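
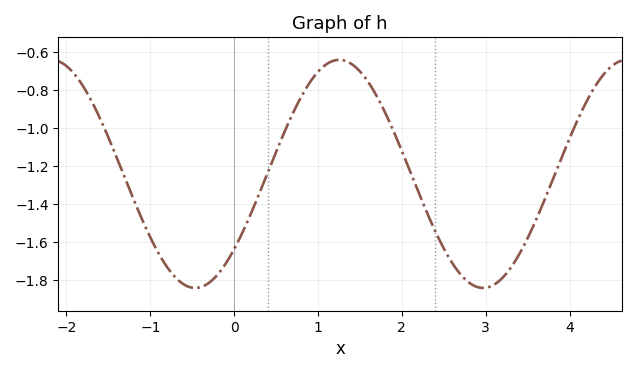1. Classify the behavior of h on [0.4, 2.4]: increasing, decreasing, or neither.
neither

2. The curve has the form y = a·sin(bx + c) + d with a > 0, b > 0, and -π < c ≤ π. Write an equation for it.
y = 0.6sin(1.8x - 0.72) - 1.24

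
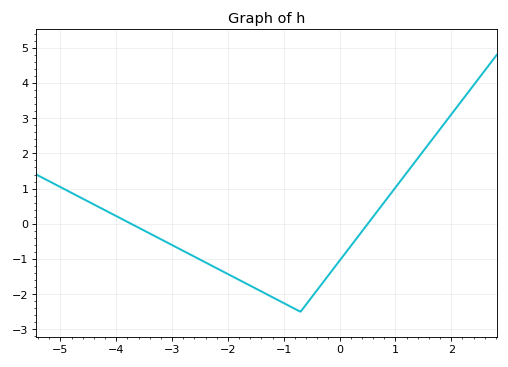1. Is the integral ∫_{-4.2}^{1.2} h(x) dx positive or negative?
negative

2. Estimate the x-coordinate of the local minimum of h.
-0.699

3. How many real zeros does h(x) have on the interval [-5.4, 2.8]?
2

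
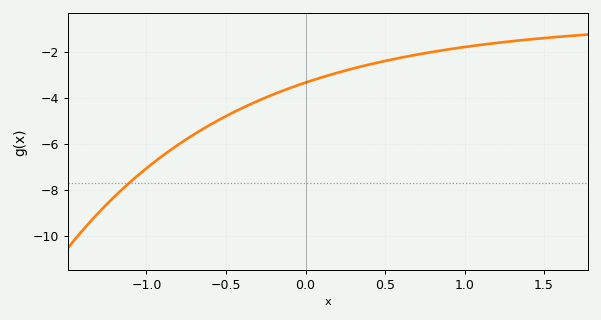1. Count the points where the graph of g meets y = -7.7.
1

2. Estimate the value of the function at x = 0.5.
-2.4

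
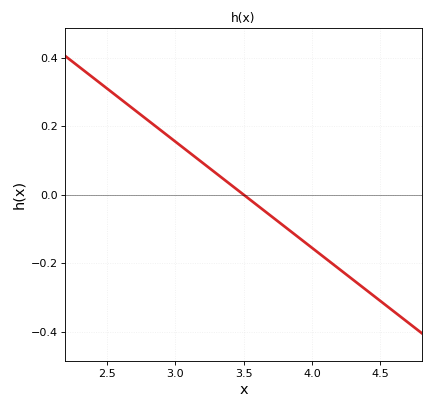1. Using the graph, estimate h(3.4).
0.031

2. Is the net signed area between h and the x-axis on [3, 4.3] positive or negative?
negative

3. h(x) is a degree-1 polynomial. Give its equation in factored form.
y = -0.31(x - 3.5)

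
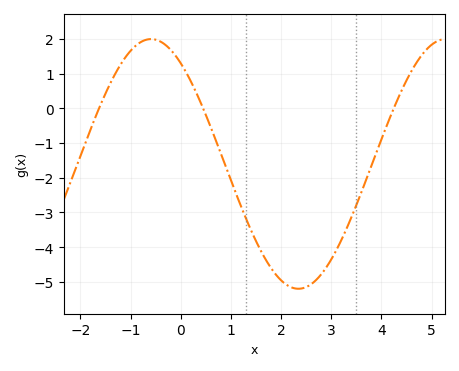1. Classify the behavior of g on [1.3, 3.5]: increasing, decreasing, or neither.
neither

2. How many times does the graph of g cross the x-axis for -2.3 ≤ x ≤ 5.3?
3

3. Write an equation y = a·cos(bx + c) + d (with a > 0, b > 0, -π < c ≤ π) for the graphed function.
y = 3.6cos(1.07x + 0.632) - 1.6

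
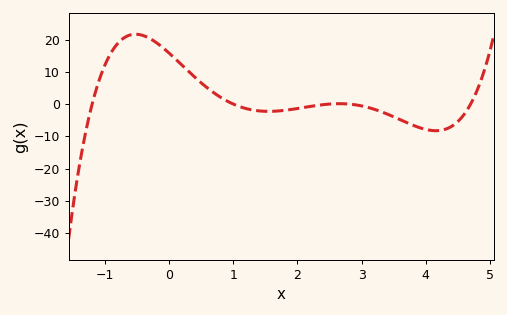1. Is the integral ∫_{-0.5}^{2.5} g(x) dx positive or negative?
positive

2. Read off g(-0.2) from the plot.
19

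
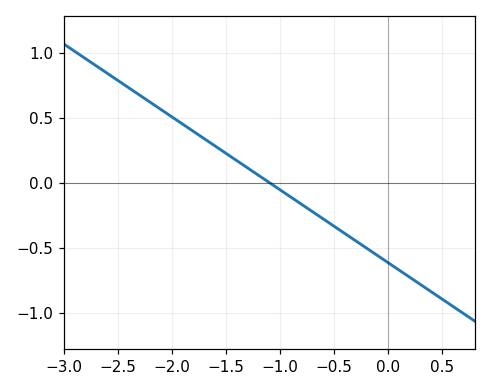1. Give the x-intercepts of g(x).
-1.1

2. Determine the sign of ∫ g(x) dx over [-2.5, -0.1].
positive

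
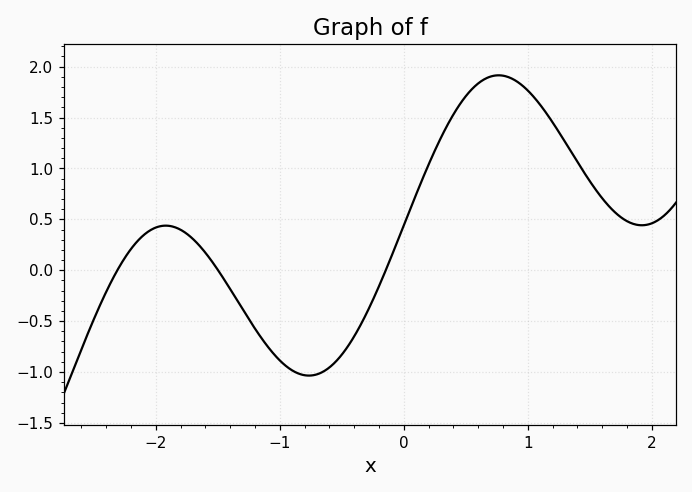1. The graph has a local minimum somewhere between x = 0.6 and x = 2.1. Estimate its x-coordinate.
1.9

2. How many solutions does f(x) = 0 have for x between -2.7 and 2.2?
3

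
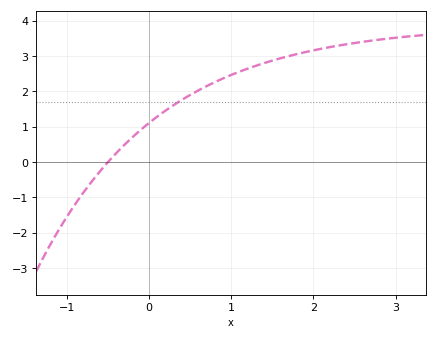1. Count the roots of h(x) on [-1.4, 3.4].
1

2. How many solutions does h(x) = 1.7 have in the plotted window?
1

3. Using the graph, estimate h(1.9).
3.11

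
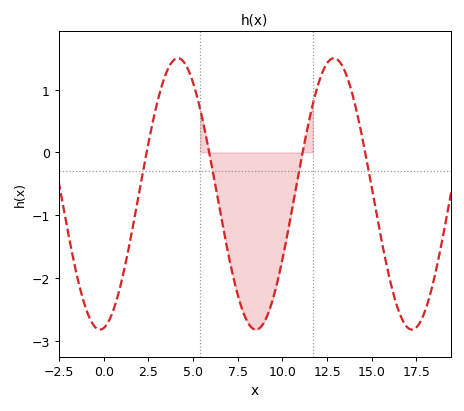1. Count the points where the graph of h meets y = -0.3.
4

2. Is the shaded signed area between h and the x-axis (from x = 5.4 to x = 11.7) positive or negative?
negative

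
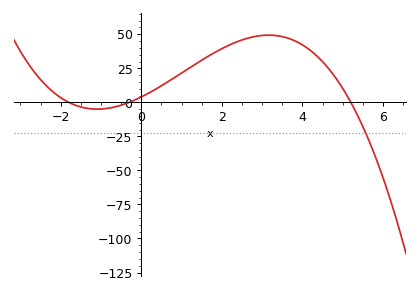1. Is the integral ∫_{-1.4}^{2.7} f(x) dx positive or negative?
positive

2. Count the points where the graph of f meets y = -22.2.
1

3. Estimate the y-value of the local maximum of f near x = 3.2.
49.4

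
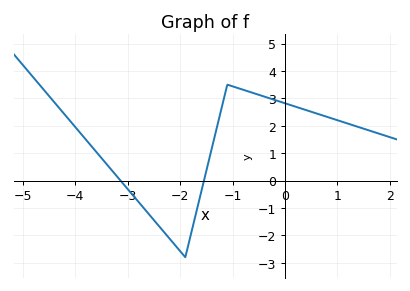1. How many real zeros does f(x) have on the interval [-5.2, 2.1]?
2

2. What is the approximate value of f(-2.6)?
-1.21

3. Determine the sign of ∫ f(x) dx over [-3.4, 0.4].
positive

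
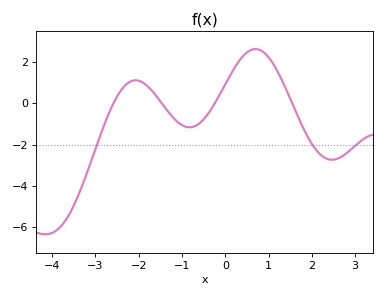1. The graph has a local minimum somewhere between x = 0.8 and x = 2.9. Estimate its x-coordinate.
2.4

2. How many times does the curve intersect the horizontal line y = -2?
3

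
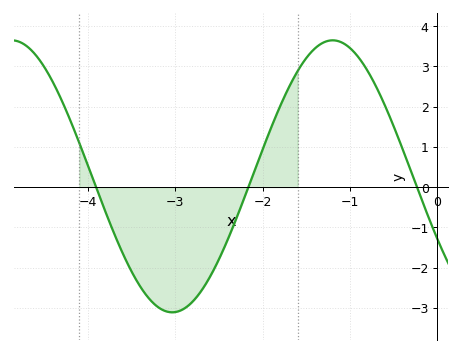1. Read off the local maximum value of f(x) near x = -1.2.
3.65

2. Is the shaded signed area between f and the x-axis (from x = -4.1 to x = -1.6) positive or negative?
negative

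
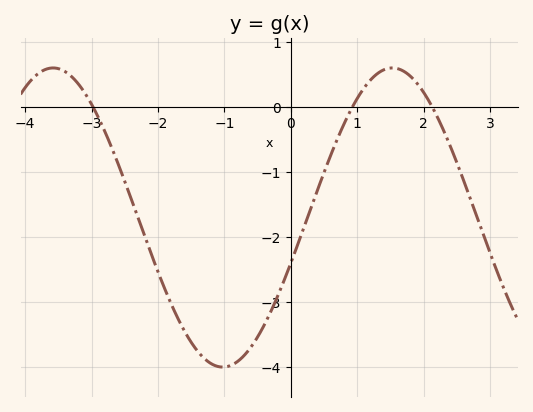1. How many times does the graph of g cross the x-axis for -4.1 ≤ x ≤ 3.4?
3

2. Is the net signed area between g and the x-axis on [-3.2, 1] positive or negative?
negative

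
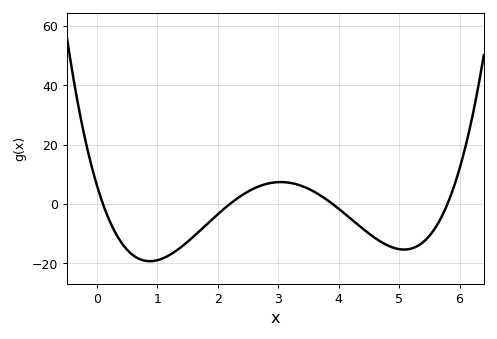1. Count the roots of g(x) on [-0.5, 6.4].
4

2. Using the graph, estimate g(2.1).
-1.68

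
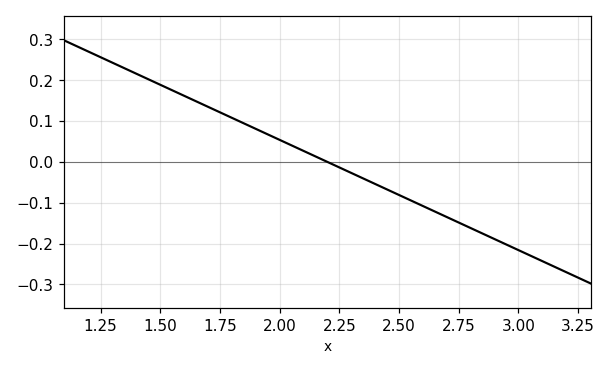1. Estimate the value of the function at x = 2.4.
-0.05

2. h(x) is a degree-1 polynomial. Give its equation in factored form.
y = -0.27(x - 2.2)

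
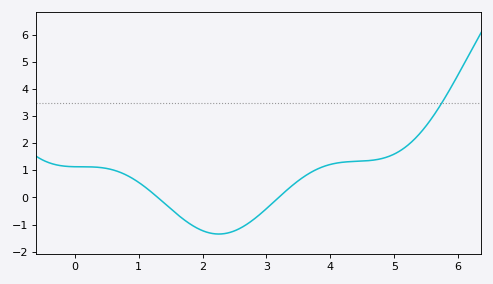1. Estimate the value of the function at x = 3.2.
0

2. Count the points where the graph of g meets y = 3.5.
1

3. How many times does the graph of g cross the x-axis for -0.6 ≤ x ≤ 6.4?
2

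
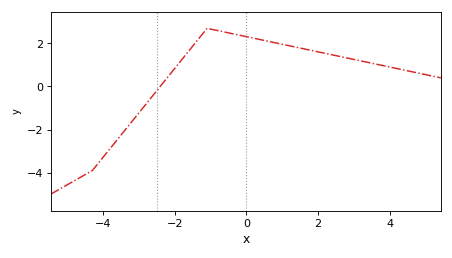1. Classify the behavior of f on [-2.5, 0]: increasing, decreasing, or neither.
neither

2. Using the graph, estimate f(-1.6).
1.67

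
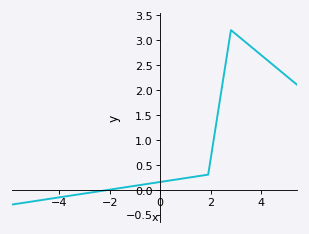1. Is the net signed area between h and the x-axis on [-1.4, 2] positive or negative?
positive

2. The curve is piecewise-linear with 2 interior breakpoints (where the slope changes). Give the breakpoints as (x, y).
(1.9, 0.3); (2.8, 3.2)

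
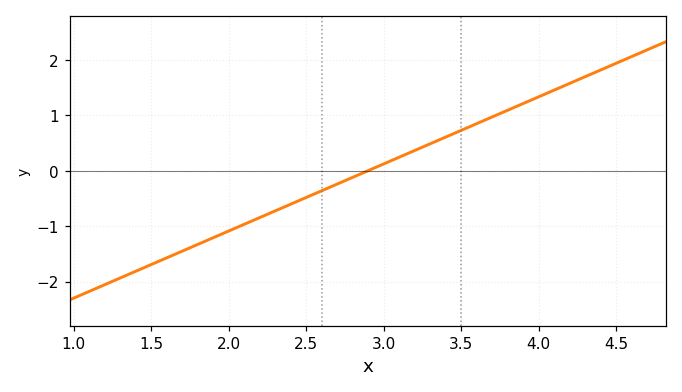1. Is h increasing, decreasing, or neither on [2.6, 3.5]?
increasing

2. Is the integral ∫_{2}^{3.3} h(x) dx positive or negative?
negative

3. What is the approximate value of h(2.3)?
-0.726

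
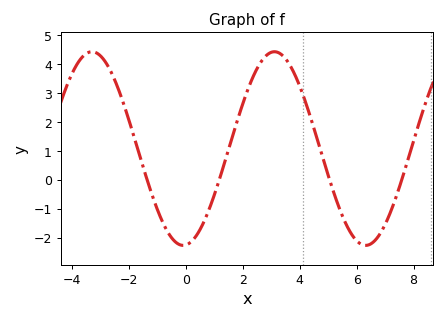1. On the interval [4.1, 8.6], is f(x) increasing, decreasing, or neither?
neither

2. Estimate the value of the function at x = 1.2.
0.08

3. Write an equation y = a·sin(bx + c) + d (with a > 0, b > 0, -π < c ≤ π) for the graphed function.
y = 3.34sin(0.98x - 1.48) + 1.08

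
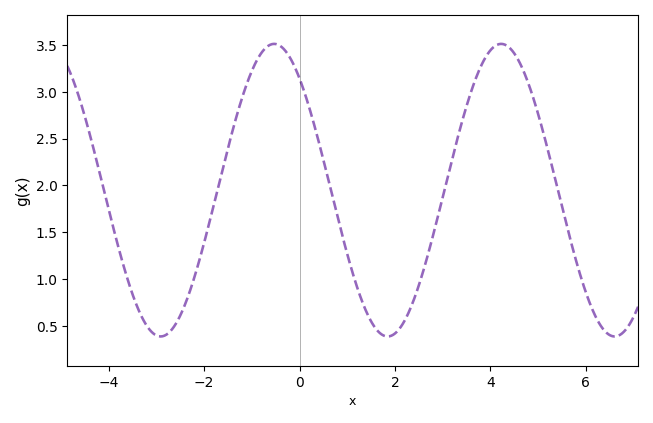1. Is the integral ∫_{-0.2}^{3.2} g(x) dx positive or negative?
positive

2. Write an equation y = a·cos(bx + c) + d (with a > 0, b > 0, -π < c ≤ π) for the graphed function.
y = 1.56cos(1.3x + 0.7) + 1.95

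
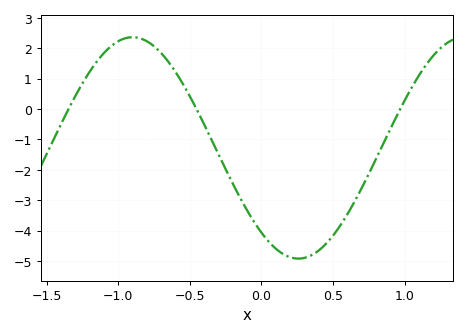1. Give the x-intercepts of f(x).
-1.35, -0.454, 0.97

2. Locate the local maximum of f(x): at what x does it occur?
-0.901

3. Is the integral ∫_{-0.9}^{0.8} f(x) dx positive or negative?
negative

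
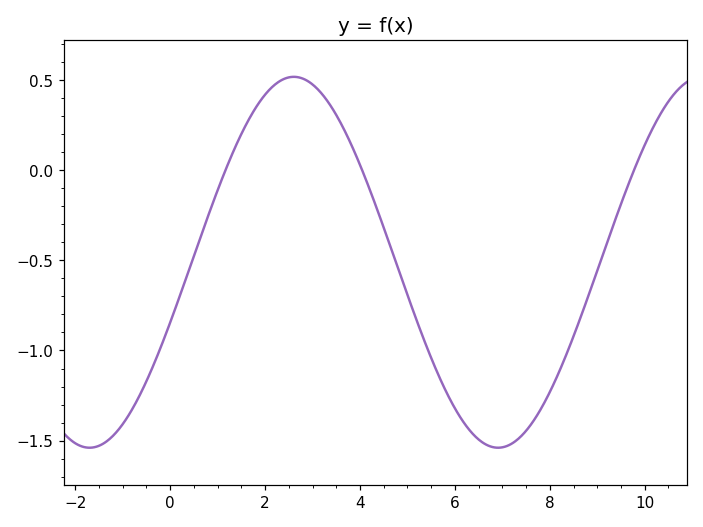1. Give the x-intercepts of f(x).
1.16, 4.05, 9.77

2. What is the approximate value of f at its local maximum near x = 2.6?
0.52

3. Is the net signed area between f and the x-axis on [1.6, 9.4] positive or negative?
negative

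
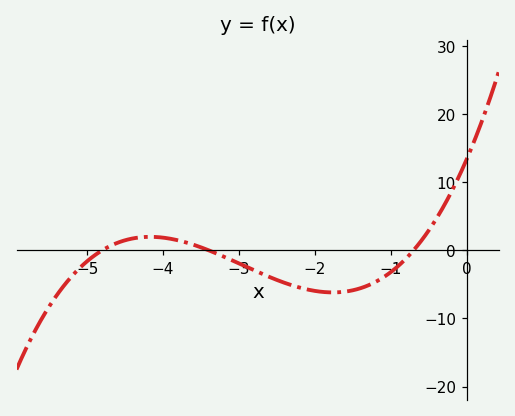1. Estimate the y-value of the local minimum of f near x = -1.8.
-6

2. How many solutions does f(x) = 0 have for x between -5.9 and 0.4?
3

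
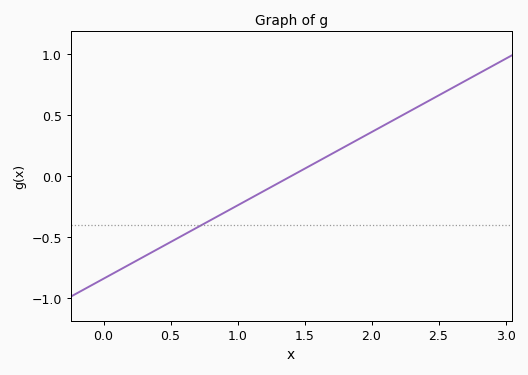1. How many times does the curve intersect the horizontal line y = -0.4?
1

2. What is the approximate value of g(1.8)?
0.24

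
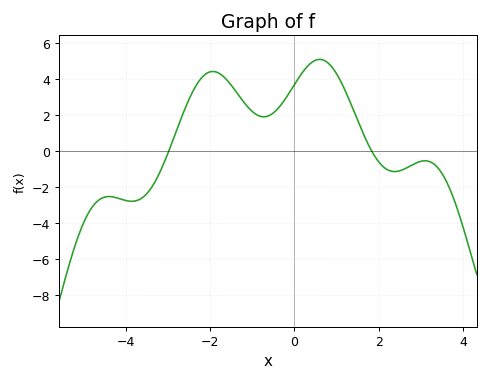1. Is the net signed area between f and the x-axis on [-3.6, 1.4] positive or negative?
positive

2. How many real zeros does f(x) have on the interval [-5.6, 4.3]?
2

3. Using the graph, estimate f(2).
-0.594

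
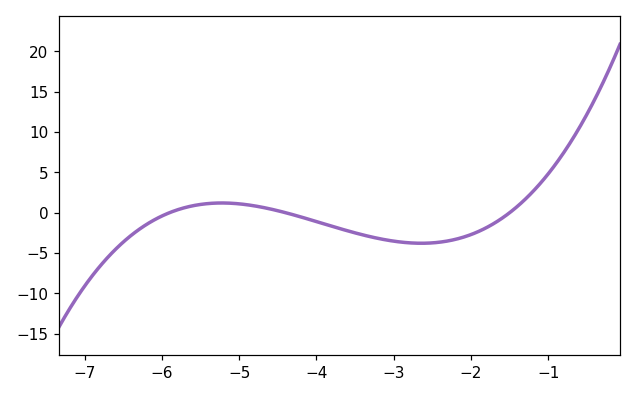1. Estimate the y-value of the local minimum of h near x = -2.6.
-4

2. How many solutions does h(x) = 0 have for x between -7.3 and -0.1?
3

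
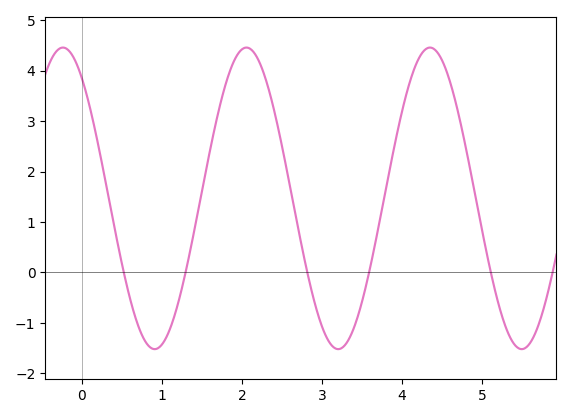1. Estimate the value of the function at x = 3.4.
-1.1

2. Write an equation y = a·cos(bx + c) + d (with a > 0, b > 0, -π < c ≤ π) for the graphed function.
y = 2.99cos(2.7x + 0.65) + 1.47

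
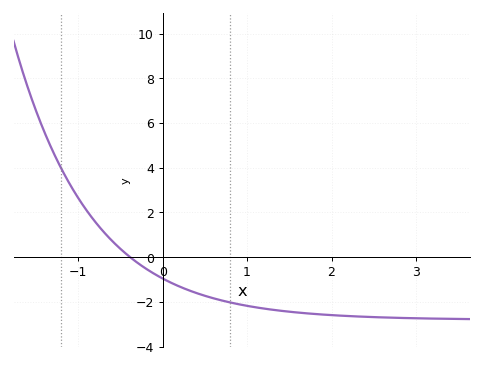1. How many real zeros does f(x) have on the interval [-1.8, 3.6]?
1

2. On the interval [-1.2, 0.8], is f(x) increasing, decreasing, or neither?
decreasing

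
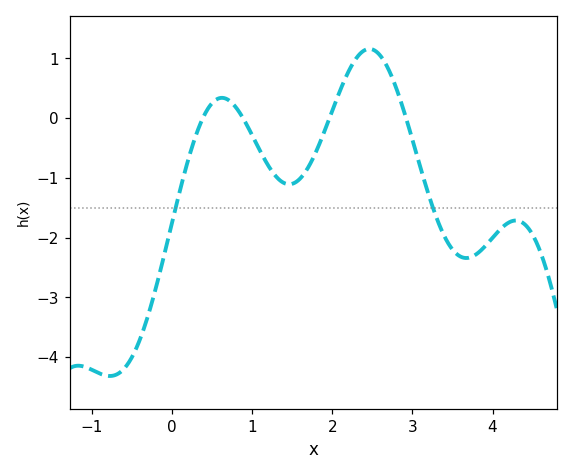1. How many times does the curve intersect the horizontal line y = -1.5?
2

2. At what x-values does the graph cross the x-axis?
0.385, 0.886, 1.97, 2.92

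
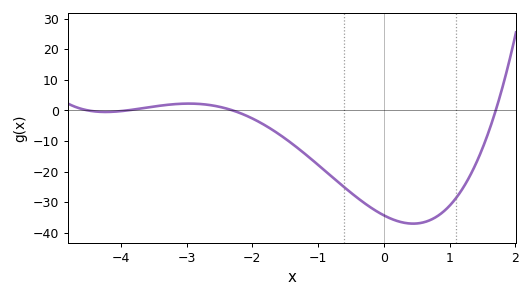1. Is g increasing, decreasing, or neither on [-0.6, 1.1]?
neither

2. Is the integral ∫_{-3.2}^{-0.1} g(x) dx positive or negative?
negative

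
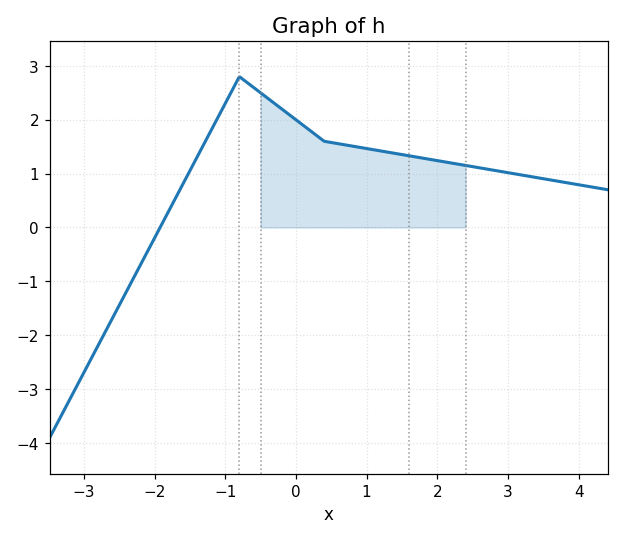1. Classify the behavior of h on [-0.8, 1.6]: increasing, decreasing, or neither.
decreasing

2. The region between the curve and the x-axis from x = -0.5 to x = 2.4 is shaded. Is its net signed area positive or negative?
positive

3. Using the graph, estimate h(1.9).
1.3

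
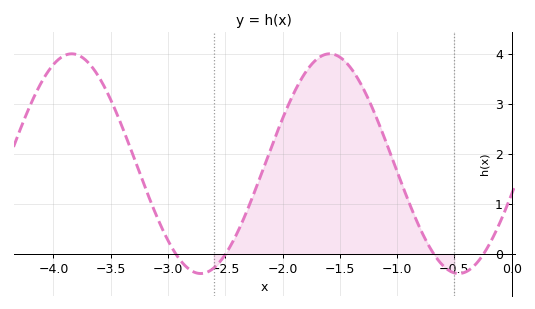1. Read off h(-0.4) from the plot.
-0.4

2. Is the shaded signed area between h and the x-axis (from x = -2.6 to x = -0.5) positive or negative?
positive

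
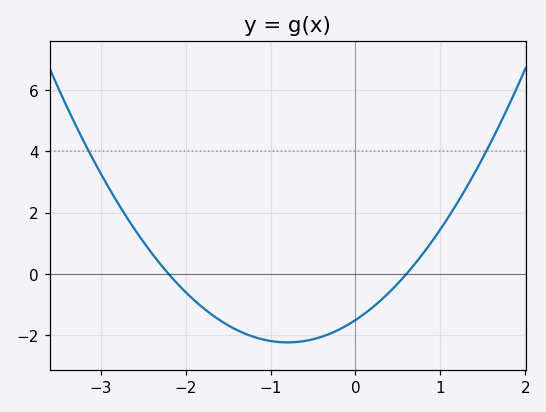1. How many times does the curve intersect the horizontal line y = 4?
2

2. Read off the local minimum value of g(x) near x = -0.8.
-2.23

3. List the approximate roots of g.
-2.2, 0.6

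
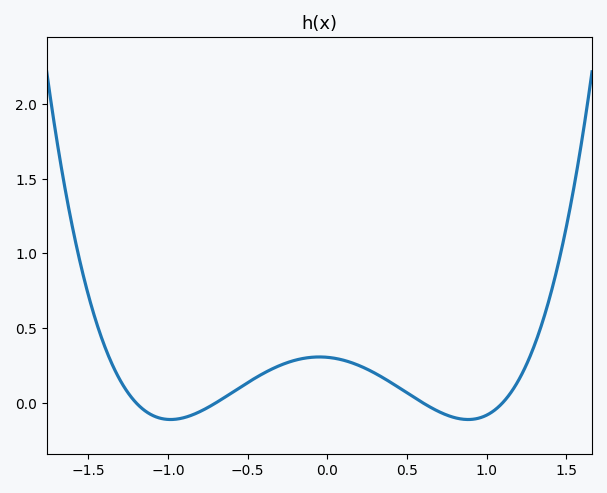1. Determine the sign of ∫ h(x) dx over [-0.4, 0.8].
positive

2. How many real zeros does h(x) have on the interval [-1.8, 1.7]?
4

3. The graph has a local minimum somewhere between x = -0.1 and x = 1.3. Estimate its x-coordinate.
0.9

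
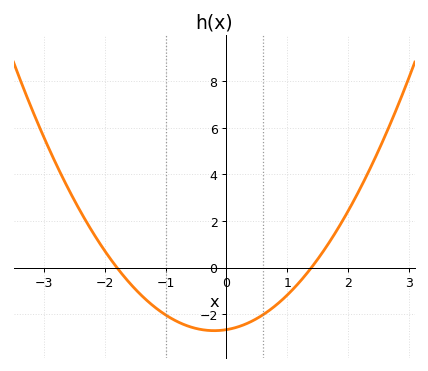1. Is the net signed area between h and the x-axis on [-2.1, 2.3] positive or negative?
negative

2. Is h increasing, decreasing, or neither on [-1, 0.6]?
neither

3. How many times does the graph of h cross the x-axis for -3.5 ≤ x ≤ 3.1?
2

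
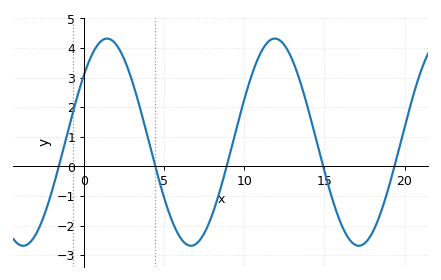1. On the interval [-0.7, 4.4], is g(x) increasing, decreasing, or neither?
neither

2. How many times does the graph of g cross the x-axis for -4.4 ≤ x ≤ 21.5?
5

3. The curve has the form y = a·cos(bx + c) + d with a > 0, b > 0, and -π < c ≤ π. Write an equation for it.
y = 3.5cos(0.6x - 0.86) + 0.82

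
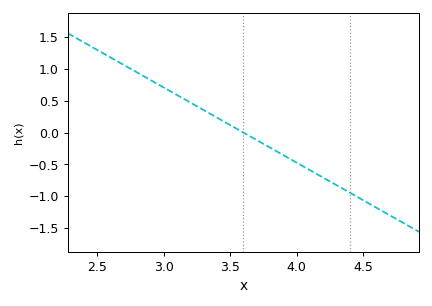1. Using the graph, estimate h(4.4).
-0.95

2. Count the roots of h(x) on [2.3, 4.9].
1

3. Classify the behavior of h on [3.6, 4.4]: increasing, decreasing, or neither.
decreasing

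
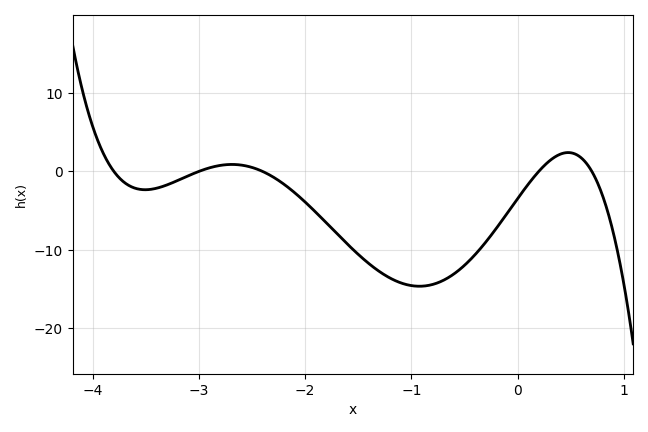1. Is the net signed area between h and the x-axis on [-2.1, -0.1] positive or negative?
negative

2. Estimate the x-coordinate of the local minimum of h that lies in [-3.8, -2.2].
-3.5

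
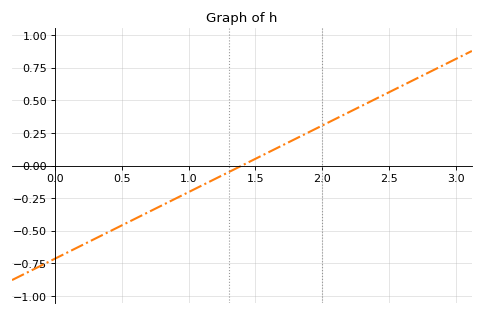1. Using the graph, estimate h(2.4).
0.51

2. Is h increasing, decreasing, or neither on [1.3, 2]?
increasing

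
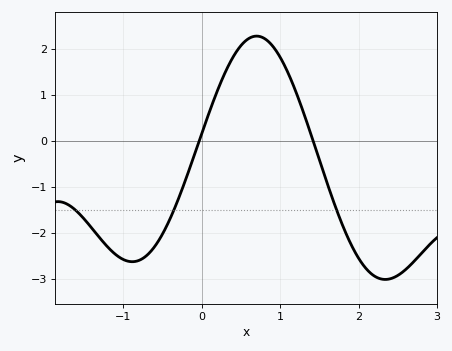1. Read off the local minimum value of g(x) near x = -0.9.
-2.6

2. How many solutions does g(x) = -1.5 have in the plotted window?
3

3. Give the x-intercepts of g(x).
0, 1.4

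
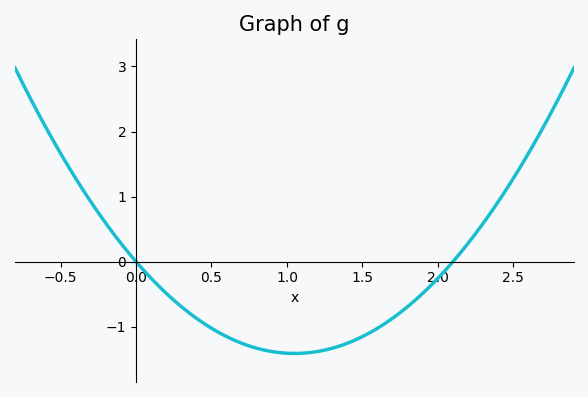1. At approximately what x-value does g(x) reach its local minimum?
1.05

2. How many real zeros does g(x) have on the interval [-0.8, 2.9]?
2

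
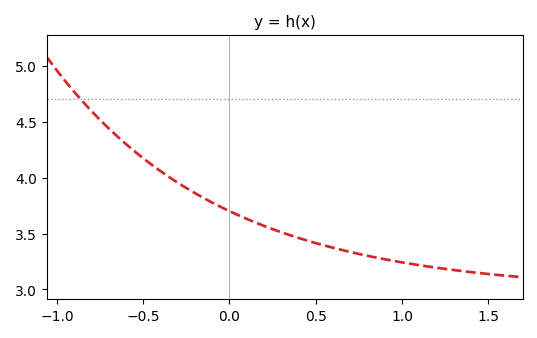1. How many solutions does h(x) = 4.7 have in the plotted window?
1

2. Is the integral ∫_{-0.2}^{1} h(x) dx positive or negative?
positive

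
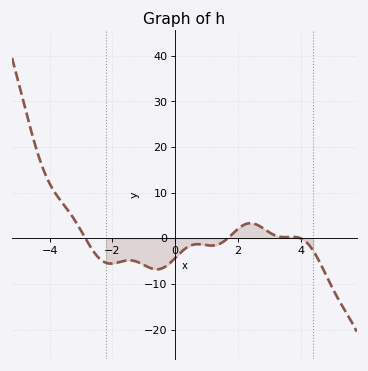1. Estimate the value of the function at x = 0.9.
-1.41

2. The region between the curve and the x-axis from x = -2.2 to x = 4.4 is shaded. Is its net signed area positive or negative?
negative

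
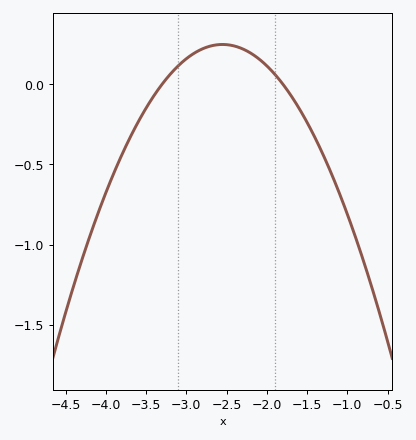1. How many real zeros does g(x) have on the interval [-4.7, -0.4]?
2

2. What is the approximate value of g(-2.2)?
0.194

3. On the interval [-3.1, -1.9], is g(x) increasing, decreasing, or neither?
neither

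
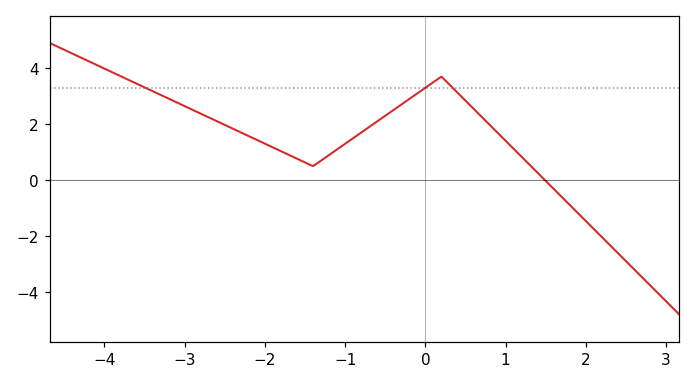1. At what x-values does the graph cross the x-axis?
1.49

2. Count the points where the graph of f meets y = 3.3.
3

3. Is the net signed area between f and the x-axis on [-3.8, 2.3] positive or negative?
positive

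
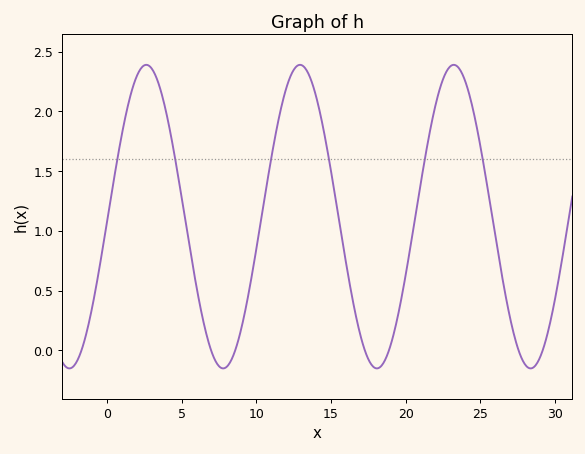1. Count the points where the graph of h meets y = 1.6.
6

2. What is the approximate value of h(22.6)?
2.3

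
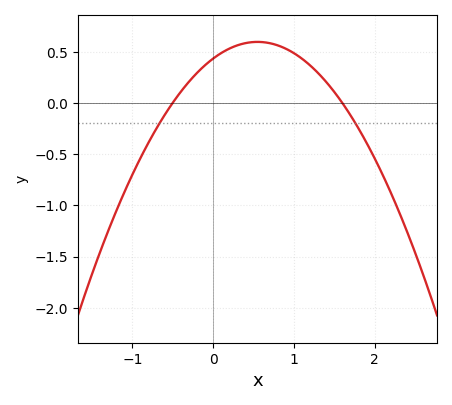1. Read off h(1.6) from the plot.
0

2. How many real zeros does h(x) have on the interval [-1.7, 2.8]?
2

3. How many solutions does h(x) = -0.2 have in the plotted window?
2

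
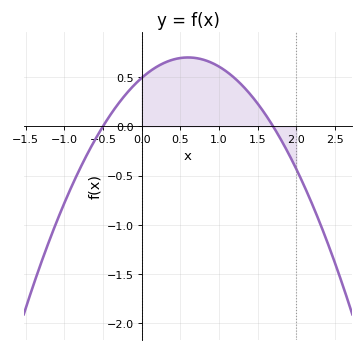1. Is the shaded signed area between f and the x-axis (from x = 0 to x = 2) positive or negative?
positive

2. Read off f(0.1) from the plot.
0.557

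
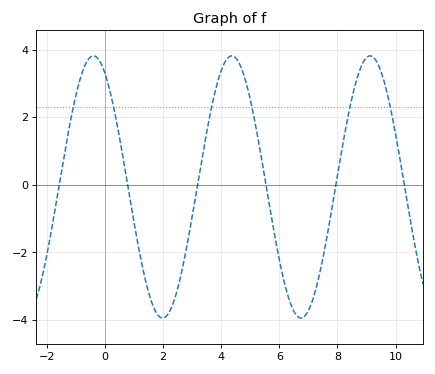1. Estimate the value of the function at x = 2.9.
-1.44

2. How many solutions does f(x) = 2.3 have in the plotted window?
6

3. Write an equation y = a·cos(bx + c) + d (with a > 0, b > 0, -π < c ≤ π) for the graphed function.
y = 3.88cos(1.32x + 0.52) - 0.06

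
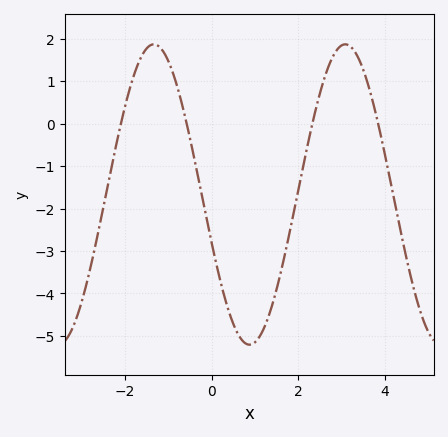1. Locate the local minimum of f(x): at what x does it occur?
0.8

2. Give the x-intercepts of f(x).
-2, -0.6, 2.4, 3.8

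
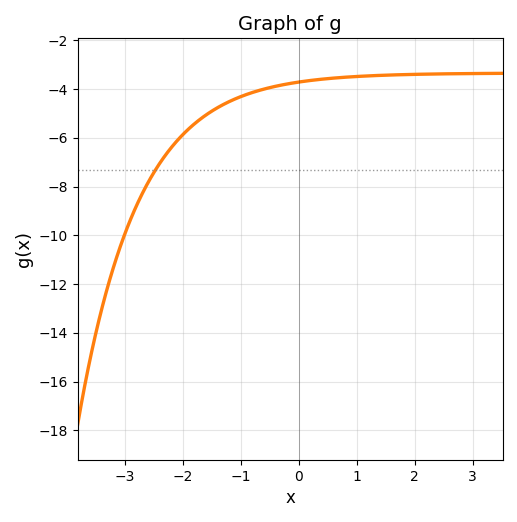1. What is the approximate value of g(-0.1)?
-3.8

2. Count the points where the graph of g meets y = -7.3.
1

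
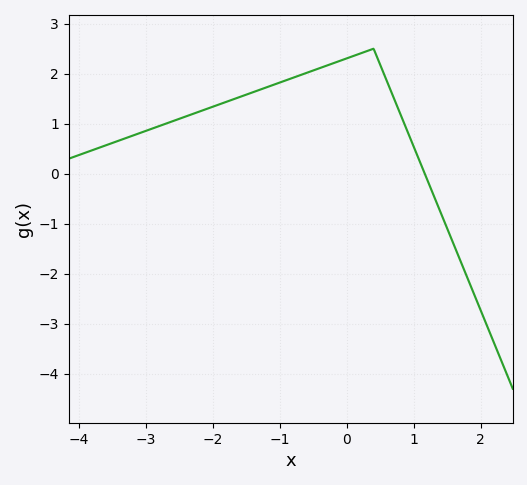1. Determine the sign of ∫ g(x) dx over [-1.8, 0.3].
positive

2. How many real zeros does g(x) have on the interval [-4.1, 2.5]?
1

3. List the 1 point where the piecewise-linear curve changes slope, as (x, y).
(0.4, 2.5)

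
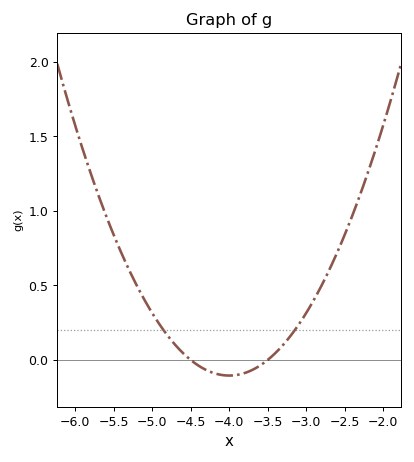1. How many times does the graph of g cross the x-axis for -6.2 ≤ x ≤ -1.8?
2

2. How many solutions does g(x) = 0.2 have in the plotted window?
2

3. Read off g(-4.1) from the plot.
-0.101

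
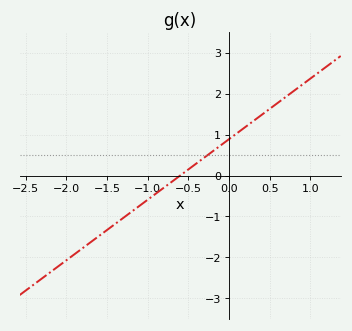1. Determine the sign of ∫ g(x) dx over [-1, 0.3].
positive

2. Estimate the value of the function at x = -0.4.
0.3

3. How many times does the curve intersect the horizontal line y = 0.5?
1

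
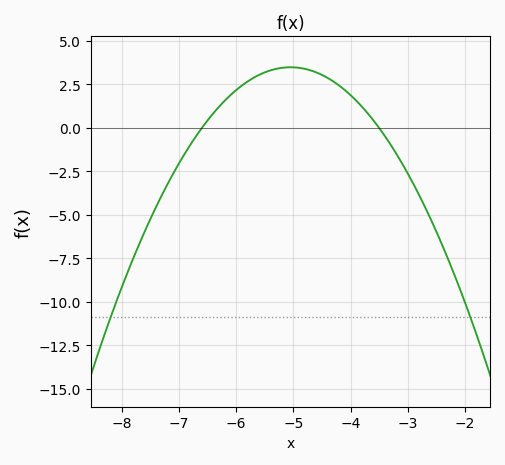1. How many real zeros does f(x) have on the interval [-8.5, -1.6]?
2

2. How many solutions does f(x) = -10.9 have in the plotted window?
2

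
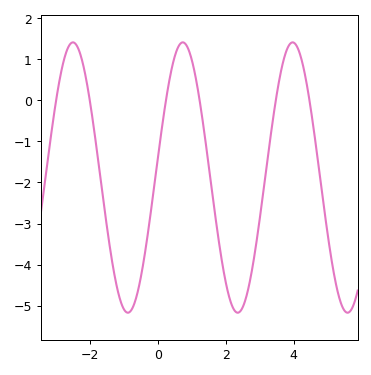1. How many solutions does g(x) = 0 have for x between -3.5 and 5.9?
6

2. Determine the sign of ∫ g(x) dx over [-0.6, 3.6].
negative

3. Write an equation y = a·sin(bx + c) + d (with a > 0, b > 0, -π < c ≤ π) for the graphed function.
y = 3.29sin(1.94x + 0.16) - 1.88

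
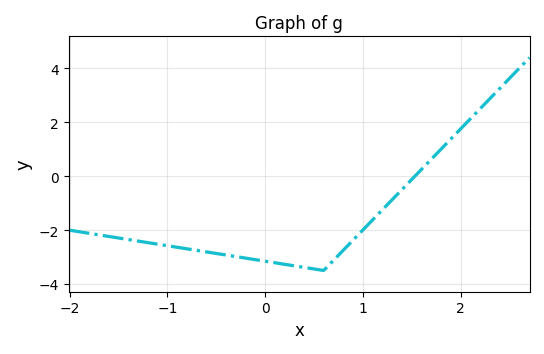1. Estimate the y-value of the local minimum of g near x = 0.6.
-3.4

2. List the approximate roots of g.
1.5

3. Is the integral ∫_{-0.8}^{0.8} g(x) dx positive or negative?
negative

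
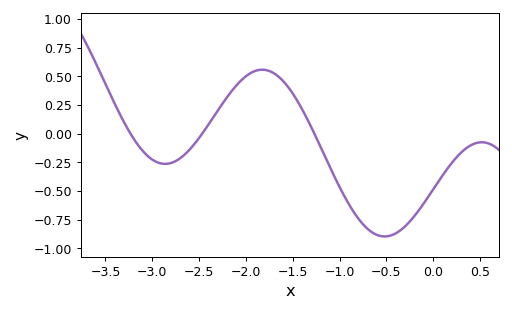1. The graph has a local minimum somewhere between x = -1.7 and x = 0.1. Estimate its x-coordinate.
-0.5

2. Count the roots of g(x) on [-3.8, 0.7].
3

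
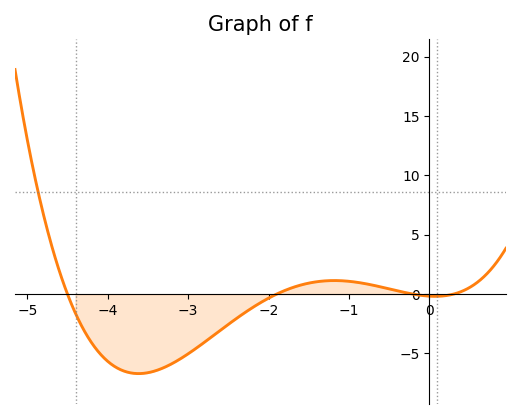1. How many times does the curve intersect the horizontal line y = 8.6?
1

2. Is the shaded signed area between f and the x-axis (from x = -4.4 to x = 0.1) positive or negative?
negative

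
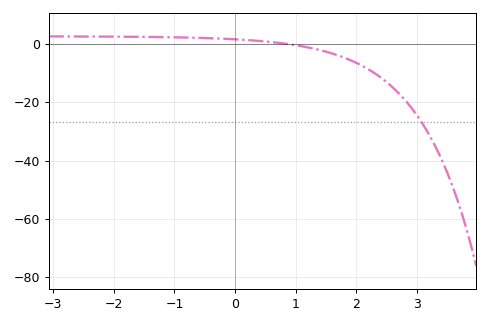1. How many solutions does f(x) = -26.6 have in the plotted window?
1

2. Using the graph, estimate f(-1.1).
2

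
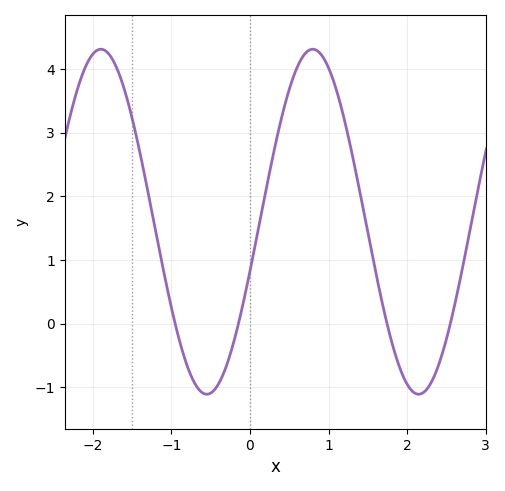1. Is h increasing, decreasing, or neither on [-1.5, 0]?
neither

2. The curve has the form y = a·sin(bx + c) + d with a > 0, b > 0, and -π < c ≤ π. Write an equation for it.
y = 2.71sin(2.3x - 0.29) + 1.6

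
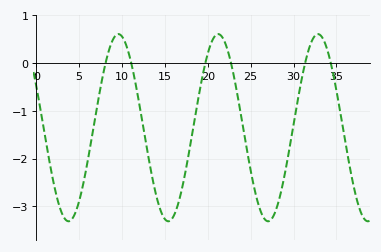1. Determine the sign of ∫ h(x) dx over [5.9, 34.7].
negative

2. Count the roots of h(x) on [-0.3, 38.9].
6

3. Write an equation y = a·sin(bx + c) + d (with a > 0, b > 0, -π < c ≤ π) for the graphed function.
y = 1.96sin(0.54x + 2.7) - 1.35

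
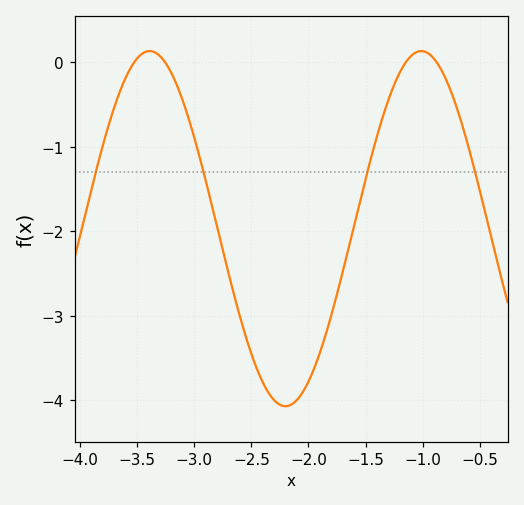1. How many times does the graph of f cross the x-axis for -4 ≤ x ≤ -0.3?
4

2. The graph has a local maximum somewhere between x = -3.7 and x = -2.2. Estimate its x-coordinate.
-3.4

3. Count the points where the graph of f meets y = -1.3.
4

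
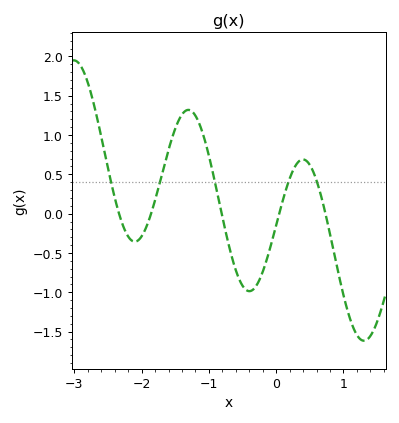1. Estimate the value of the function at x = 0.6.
0.4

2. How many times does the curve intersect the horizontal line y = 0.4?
5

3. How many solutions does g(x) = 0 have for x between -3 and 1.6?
5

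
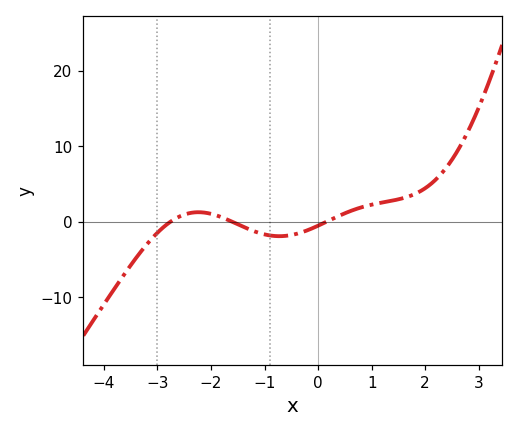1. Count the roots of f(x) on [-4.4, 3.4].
3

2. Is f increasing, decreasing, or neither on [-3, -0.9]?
neither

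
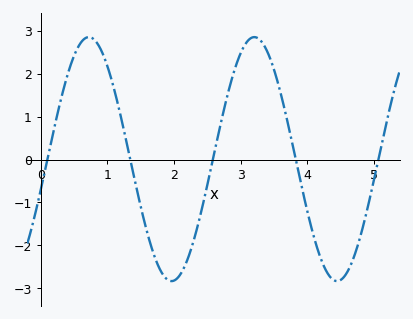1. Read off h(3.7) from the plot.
0.9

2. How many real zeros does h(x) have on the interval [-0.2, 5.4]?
5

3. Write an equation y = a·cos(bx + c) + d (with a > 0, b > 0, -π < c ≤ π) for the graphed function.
y = 2.84cos(2.5x - 1.8) + 0.01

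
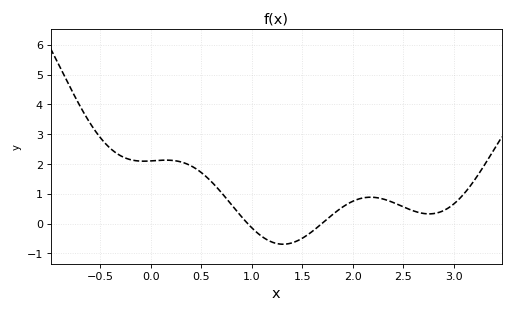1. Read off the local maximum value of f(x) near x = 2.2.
0.884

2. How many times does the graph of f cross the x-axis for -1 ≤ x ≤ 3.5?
2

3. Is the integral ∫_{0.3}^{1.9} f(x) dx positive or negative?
positive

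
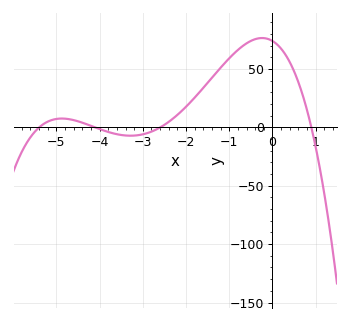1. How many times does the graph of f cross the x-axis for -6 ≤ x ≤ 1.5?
4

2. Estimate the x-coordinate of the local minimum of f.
-3.28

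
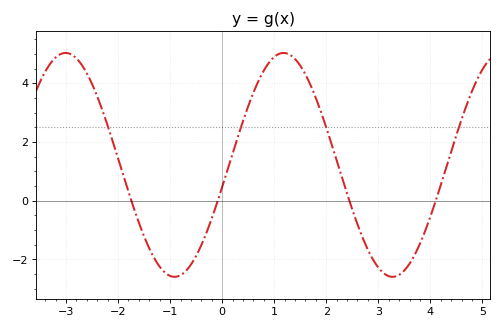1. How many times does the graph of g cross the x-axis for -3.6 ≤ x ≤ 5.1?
4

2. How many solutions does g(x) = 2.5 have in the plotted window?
4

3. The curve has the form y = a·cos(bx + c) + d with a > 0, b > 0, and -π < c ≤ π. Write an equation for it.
y = 3.81cos(1.5x - 1.77) + 1.22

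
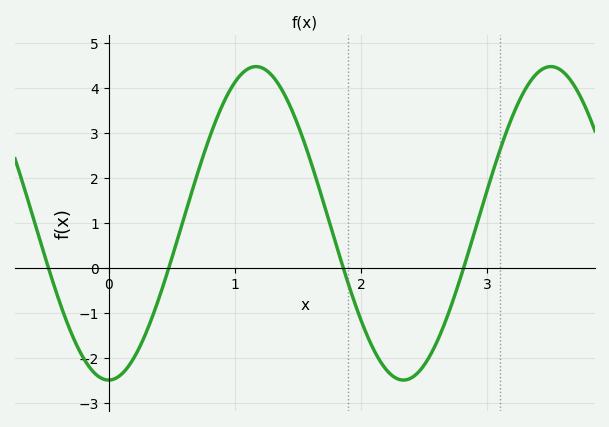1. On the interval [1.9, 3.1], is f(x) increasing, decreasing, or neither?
neither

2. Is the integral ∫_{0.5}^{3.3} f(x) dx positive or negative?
positive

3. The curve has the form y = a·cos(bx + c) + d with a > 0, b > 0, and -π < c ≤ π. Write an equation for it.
y = 3.48cos(2.69x - 3.14) + 1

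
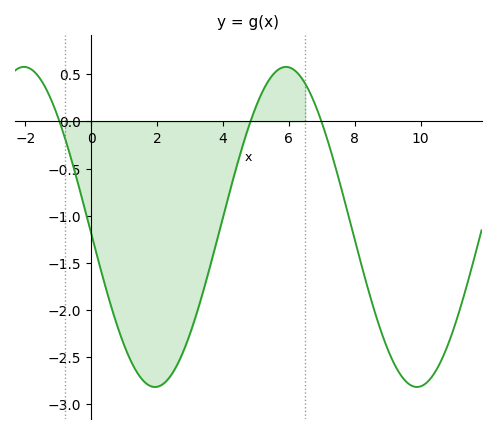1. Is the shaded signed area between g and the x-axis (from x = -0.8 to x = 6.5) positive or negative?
negative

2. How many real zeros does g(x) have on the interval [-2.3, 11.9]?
3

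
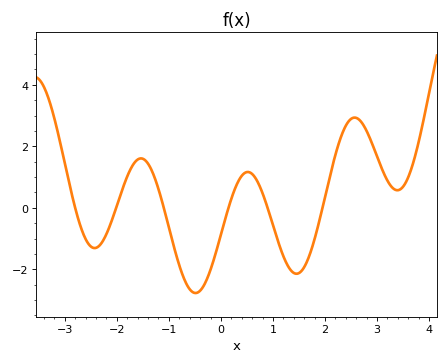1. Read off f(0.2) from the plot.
0.292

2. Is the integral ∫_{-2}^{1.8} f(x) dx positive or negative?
negative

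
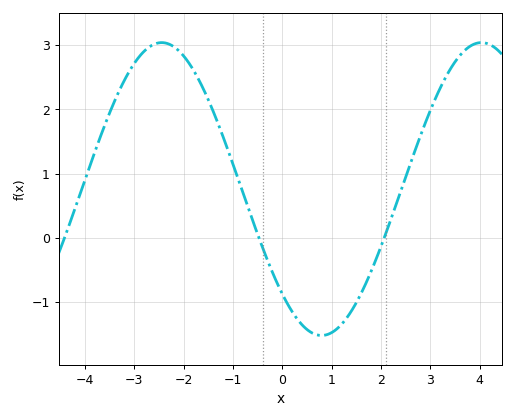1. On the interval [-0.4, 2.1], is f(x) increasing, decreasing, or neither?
neither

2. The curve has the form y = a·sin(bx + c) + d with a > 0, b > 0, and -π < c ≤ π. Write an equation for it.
y = 2.28sin(0.97x - 2.3) + 0.76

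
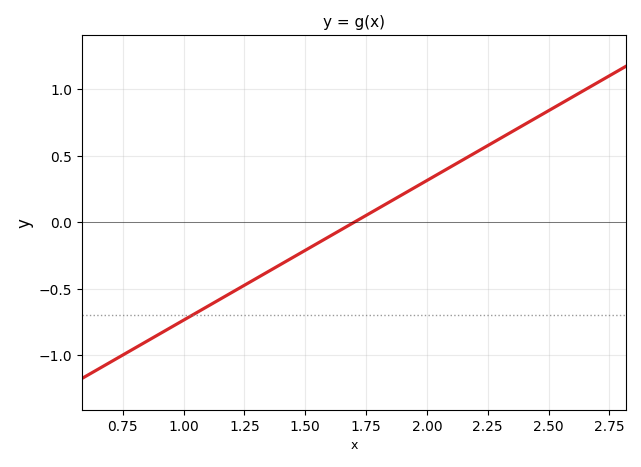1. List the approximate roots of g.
1.7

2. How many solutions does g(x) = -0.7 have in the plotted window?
1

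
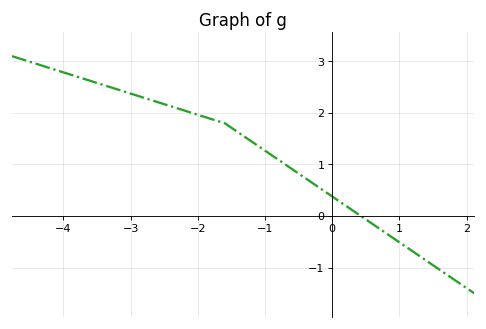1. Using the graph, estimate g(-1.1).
1.4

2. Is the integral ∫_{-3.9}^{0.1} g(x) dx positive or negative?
positive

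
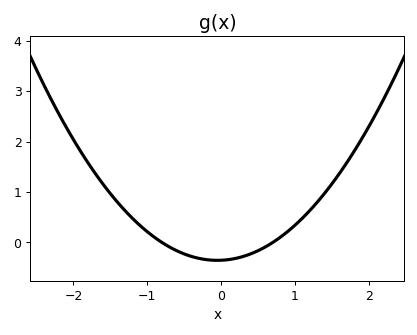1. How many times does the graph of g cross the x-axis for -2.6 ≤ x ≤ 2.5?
2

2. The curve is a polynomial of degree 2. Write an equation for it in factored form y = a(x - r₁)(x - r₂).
y = 0.63(x + 0.8)(x - 0.7)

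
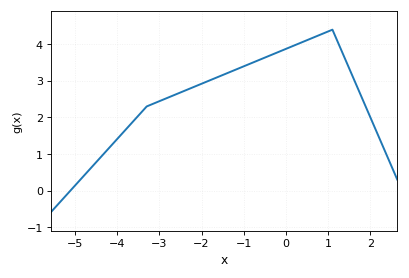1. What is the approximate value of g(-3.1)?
2.4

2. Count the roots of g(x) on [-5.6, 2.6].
1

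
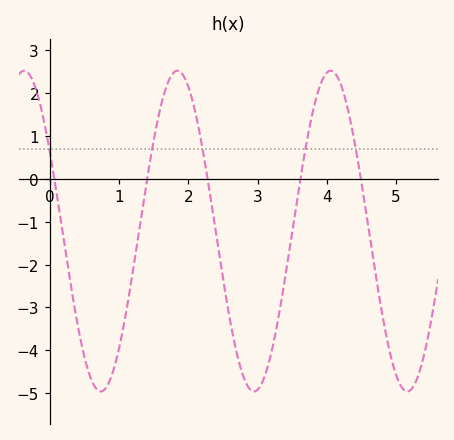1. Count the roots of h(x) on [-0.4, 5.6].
5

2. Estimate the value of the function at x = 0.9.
-4.57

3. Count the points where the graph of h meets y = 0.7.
5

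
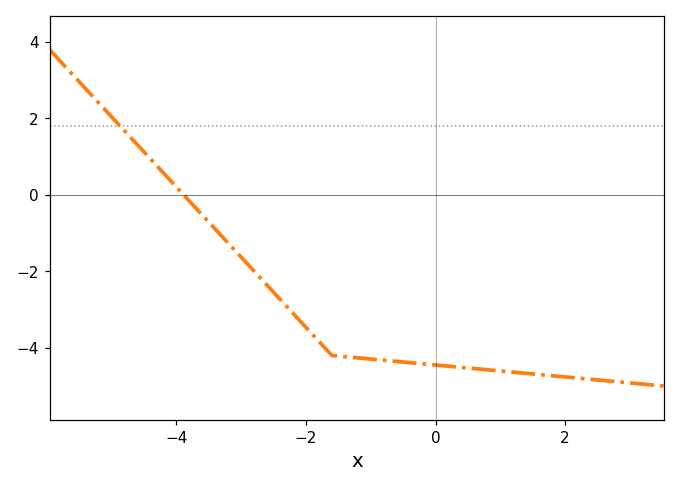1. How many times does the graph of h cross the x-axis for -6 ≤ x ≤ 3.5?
1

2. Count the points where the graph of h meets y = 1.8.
1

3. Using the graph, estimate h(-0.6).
-4.4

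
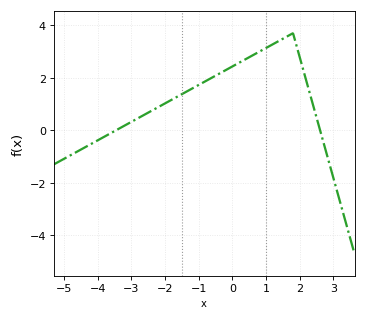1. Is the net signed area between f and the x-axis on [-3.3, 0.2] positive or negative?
positive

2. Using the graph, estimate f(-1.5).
1.4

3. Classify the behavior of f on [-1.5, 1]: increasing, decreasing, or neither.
increasing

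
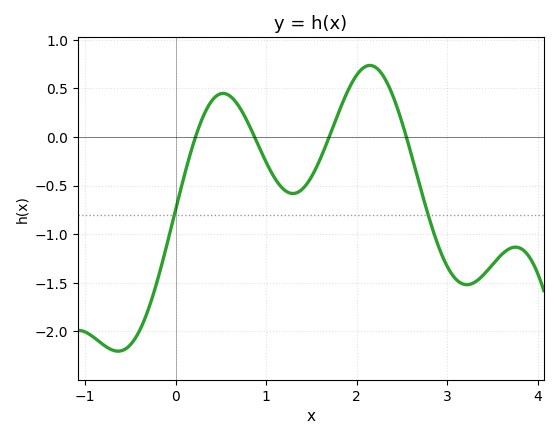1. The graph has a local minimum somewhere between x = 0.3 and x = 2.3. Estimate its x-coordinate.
1.3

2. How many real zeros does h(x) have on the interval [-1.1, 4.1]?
4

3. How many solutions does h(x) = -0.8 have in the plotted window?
2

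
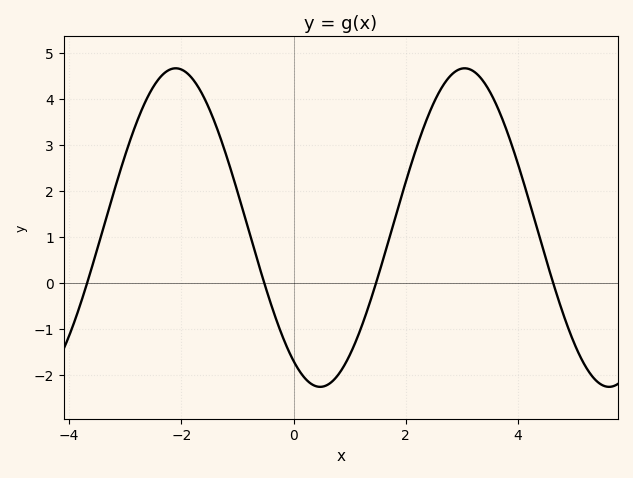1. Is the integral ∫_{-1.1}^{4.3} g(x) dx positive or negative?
positive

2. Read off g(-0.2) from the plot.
-1.2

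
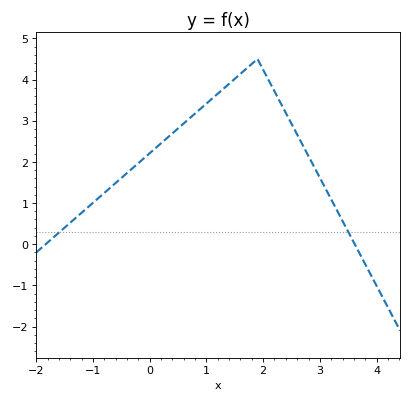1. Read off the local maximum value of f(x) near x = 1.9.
4.5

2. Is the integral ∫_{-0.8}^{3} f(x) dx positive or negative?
positive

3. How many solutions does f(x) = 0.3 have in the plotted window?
2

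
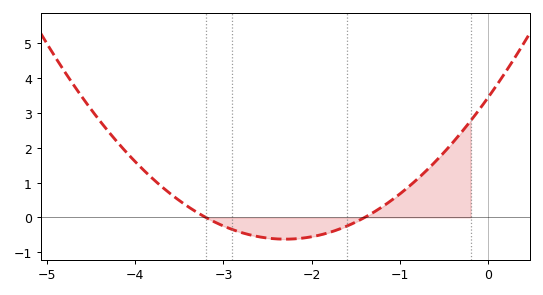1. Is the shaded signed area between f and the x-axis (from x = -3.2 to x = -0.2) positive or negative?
positive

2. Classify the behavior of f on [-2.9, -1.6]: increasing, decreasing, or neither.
neither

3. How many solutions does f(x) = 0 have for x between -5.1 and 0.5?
2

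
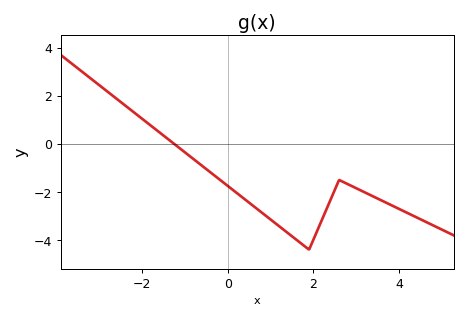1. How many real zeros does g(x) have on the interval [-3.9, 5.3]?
1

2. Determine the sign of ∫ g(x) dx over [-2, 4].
negative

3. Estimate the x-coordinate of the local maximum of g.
2.6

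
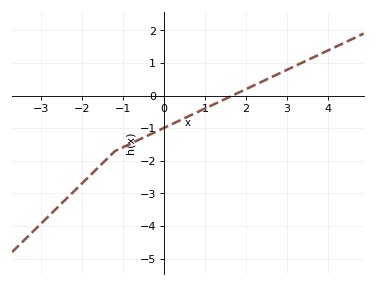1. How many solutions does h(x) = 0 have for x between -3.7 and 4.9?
1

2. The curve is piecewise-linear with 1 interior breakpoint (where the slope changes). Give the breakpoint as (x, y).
(-1.2, -1.7)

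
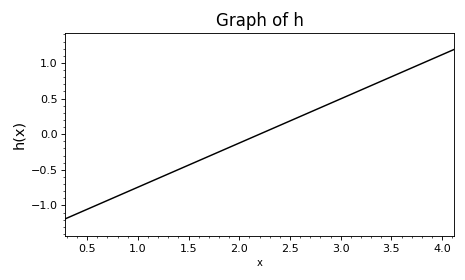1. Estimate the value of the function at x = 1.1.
-0.7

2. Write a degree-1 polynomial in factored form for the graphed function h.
y = 0.62(x - 2.2)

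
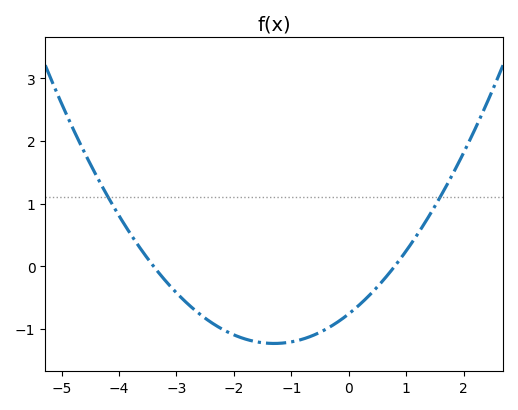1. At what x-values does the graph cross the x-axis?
-3.4, 0.8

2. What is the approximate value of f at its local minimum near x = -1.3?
-1.23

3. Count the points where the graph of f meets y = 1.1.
2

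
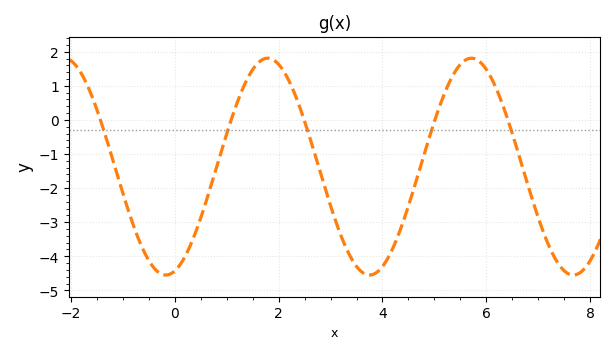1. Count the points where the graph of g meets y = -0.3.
5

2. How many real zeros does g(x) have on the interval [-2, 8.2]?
5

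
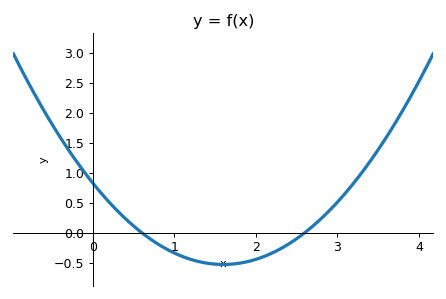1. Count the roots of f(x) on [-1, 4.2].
2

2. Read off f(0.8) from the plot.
-0.2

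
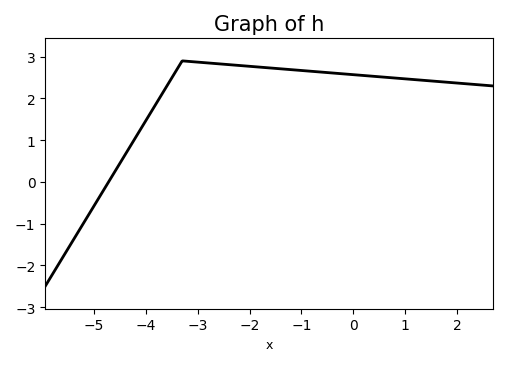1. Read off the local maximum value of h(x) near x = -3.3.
2.9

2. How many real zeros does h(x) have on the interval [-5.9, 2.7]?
1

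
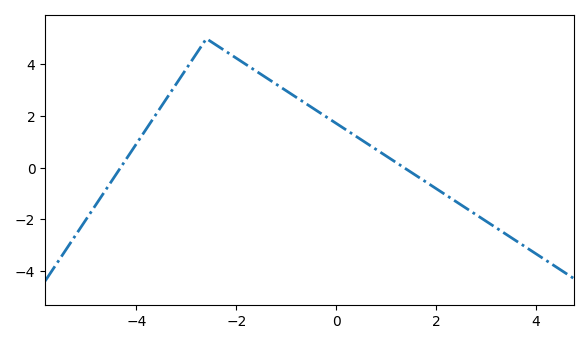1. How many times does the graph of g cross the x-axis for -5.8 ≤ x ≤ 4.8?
2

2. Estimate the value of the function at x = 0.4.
1.21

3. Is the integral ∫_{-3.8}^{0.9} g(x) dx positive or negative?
positive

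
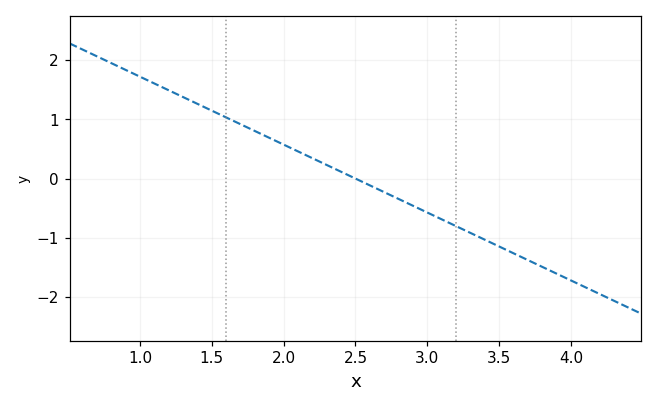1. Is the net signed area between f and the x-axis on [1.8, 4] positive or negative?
negative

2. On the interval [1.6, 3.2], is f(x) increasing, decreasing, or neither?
decreasing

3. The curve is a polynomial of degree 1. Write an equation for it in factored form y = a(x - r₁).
y = -1.15(x - 2.5)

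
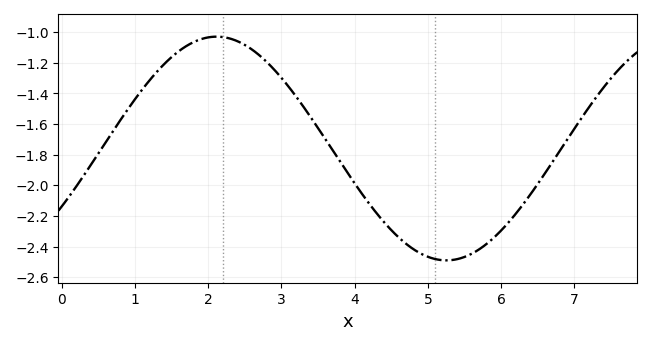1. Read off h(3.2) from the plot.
-1.42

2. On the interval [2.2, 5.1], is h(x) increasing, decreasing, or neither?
decreasing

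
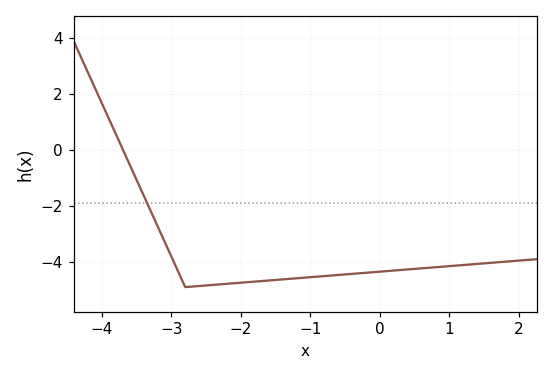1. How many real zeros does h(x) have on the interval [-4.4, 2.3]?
1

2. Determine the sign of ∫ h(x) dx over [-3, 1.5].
negative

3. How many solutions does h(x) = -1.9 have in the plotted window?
1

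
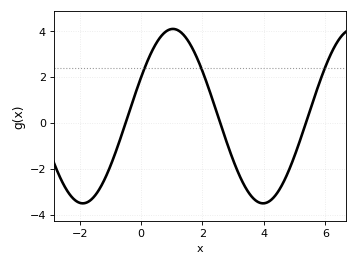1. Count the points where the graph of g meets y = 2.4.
3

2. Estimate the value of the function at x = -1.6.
-3.4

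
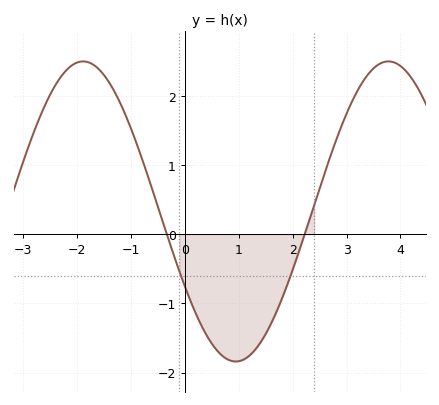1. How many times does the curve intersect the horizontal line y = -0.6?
2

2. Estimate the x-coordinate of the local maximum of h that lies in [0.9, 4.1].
3.78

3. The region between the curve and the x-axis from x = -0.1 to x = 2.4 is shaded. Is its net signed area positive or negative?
negative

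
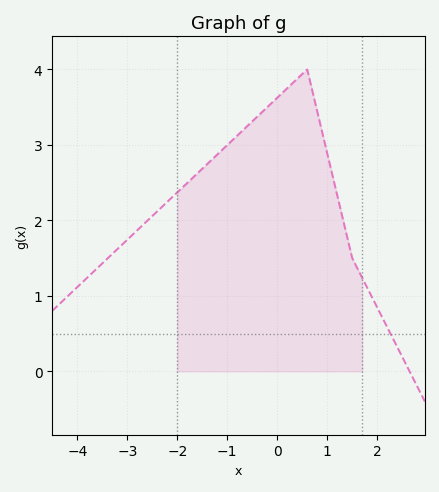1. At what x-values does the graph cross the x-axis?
2.65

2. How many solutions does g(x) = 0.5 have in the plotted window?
1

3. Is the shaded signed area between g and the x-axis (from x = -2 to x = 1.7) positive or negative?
positive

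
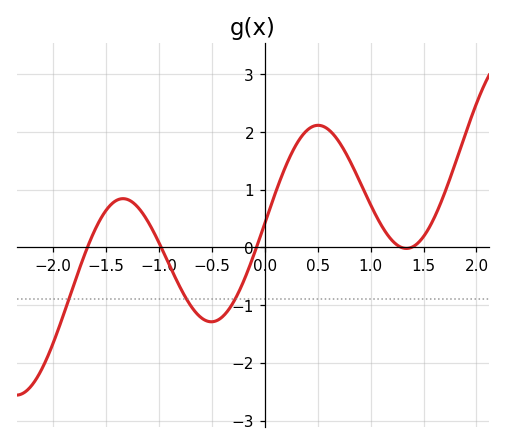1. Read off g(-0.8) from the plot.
-0.7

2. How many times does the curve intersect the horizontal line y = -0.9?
3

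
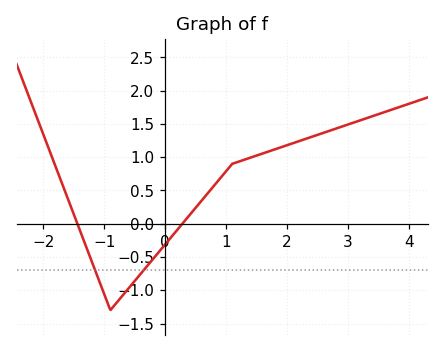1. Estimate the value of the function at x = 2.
1.18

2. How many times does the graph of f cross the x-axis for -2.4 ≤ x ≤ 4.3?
2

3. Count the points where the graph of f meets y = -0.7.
2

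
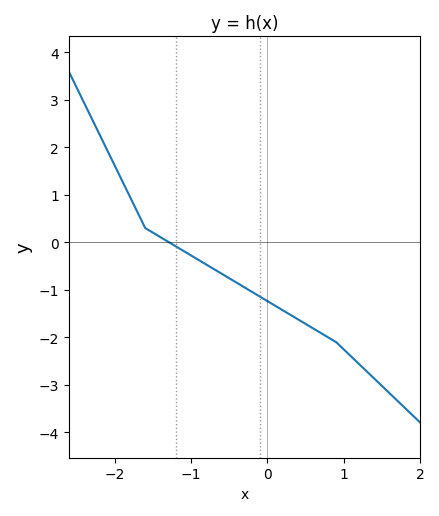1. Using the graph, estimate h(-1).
-0.3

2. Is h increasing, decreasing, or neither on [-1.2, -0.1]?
decreasing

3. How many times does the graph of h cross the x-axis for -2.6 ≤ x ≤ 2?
1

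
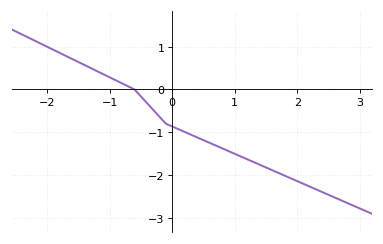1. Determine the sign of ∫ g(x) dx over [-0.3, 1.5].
negative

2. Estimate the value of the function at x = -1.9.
0.929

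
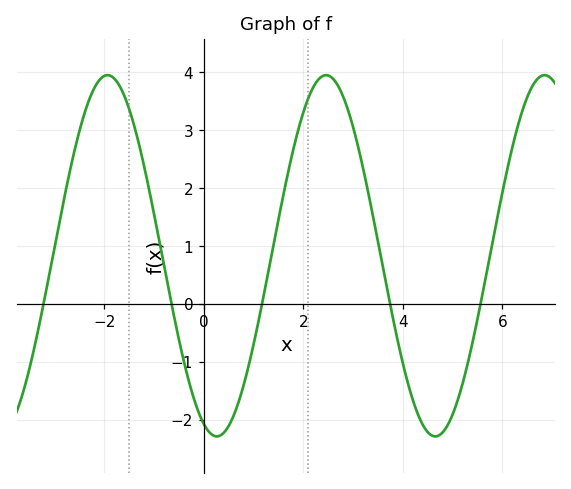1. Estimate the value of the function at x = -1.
1.5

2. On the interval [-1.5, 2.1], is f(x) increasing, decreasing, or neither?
neither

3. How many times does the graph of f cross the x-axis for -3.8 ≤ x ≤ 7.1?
5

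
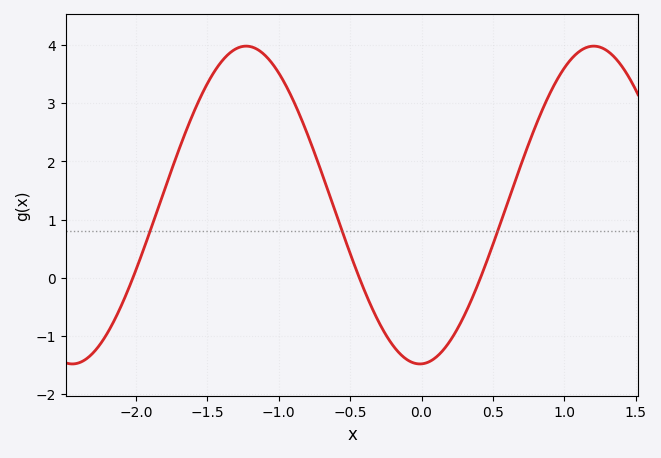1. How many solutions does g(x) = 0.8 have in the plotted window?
3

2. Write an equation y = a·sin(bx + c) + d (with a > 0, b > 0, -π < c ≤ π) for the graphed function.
y = 2.73sin(2.58x - 1.54) + 1.25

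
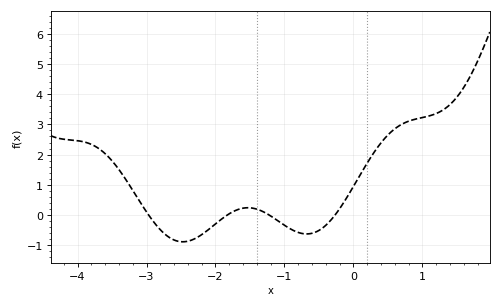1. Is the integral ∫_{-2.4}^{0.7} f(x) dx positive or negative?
positive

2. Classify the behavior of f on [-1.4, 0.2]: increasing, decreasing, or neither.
neither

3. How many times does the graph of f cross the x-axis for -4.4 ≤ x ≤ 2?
4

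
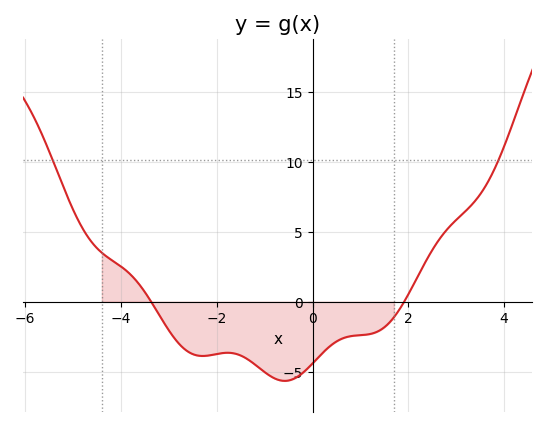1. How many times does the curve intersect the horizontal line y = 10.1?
2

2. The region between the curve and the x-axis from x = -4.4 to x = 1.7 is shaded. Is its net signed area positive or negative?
negative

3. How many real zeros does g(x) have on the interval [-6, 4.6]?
2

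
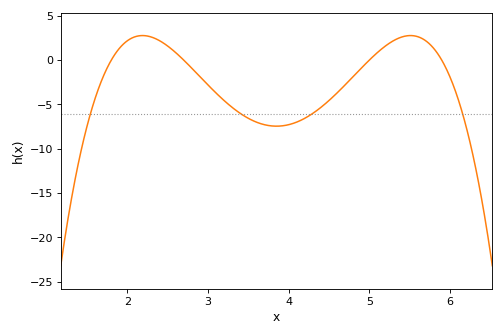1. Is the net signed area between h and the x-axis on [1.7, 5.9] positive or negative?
negative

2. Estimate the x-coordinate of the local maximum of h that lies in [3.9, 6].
5.5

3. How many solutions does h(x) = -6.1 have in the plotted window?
4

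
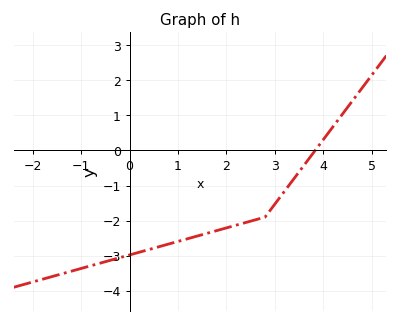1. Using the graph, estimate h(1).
-2.59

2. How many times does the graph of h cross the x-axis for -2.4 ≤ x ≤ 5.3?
1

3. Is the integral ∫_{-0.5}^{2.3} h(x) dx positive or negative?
negative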